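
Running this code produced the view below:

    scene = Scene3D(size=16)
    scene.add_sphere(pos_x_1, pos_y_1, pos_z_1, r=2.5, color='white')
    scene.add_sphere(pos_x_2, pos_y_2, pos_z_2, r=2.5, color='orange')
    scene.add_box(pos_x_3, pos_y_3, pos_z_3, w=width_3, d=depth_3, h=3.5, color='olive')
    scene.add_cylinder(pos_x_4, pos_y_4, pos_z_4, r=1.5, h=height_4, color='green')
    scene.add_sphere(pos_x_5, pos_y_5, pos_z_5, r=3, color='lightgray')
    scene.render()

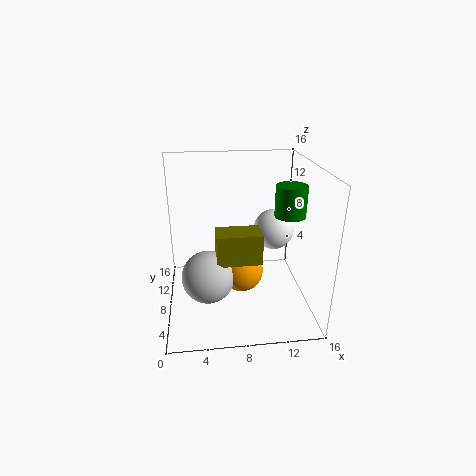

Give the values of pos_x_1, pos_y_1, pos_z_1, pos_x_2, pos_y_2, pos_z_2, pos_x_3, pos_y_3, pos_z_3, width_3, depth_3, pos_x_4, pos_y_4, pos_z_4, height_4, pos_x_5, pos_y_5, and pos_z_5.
pos_x_1 = 13, pos_y_1 = 12, pos_z_1 = 7, pos_x_2 = 8.5, pos_y_2 = 8.5, pos_z_2 = 3.5, pos_x_3 = 5.5, pos_y_3 = 6, pos_z_3 = 5.5, width_3 = 5, depth_3 = 3, pos_x_4 = 12.5, pos_y_4 = 4, pos_z_4 = 12, height_4 = 3, pos_x_5 = 4.5, pos_y_5 = 7.5, pos_z_5 = 3.5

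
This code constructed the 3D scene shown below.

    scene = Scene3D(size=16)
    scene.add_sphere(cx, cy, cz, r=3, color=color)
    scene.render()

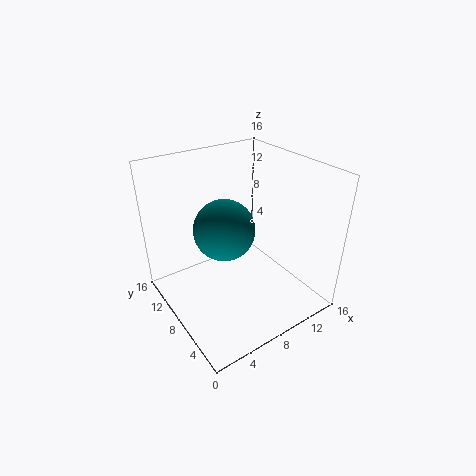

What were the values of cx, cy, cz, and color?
cx = 5, cy = 6, cz = 11, color = 'teal'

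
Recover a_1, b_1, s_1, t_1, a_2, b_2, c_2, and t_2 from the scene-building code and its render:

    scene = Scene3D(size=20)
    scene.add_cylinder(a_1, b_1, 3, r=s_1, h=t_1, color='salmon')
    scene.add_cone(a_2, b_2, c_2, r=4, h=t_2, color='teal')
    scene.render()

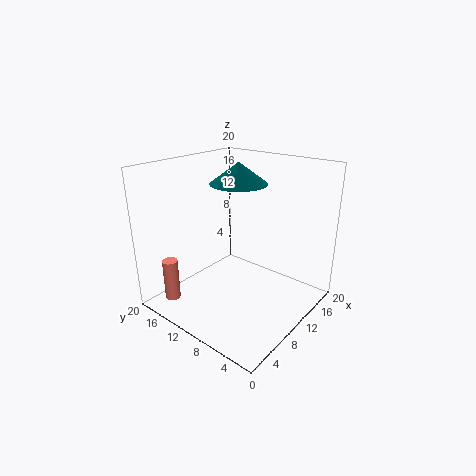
a_1 = 1.5
b_1 = 14.5
s_1 = 1
t_1 = 5.5
a_2 = 12
b_2 = 11.5
c_2 = 17
t_2 = 3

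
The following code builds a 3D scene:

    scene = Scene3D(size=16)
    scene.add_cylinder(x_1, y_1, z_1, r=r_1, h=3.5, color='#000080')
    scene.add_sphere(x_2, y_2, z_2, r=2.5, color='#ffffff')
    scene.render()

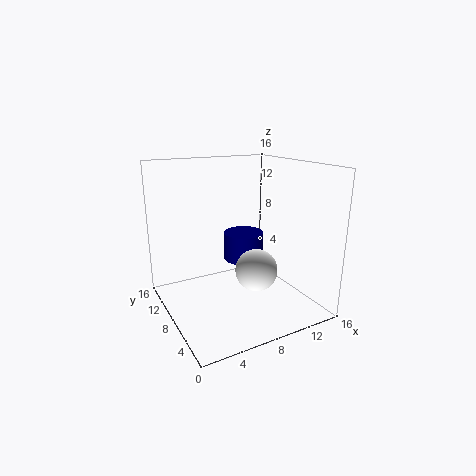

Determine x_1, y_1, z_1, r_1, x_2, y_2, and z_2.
x_1 = 11, y_1 = 12, z_1 = 3.5, r_1 = 2.5, x_2 = 10.5, y_2 = 8, z_2 = 3.5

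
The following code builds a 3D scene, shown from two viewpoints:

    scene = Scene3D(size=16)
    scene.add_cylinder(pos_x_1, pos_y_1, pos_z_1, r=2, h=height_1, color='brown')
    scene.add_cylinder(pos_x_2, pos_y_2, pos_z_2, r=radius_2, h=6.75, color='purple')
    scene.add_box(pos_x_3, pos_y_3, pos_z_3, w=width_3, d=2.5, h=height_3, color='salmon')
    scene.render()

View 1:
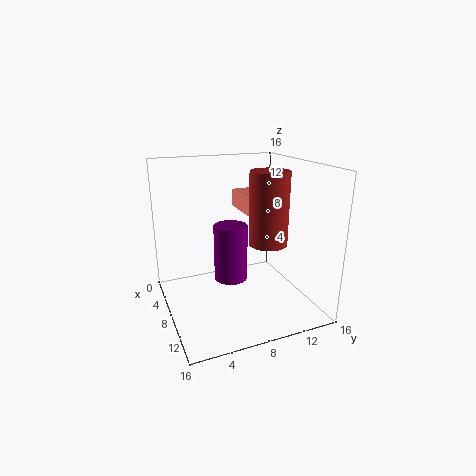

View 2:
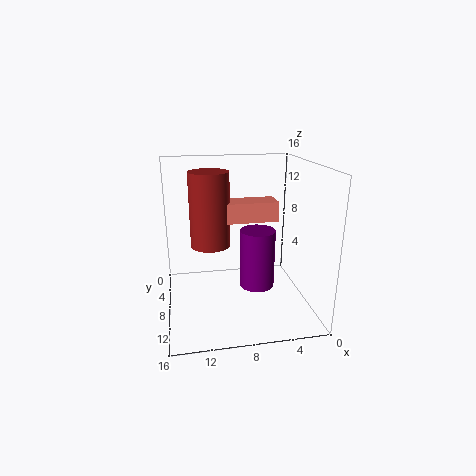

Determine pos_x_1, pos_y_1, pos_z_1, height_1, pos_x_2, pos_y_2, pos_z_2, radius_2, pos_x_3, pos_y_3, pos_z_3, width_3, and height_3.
pos_x_1 = 11.25; pos_y_1 = 10; pos_z_1 = 8.25; height_1 = 7.5; pos_x_2 = 5.75; pos_y_2 = 8; pos_z_2 = 2; radius_2 = 2; pos_x_3 = 4.5; pos_y_3 = 8.75; pos_z_3 = 10.75; width_3 = 5.5; height_3 = 2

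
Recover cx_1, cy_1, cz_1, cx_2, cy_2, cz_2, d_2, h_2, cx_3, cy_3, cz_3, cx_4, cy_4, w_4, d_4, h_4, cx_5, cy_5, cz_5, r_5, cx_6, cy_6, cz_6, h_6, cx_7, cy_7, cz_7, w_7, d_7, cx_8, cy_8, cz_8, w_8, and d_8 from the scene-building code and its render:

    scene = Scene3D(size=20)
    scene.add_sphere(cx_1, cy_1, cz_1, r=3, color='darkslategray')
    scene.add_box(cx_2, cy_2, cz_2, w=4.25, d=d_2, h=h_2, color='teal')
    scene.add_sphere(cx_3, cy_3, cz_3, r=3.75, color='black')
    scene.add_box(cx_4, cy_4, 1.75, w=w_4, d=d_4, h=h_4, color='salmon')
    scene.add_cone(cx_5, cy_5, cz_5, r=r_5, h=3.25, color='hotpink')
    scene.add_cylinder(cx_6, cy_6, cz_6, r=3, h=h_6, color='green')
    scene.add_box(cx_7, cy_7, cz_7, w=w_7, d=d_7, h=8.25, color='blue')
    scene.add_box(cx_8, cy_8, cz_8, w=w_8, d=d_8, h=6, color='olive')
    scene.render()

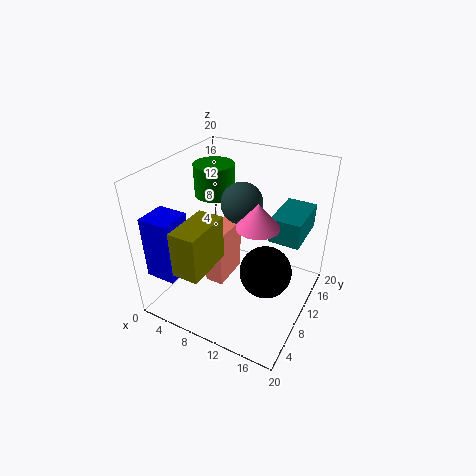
cx_1 = 9; cy_1 = 13; cz_1 = 13.75; cx_2 = 14; cy_2 = 11.25; cz_2 = 10; d_2 = 7; h_2 = 3.5; cx_3 = 14; cy_3 = 11; cz_3 = 4.75; cx_4 = 5.25; cy_4 = 8.5; w_4 = 2.75; d_4 = 6; h_4 = 8.25; cx_5 = 13.75; cy_5 = 8.25; cz_5 = 13.75; r_5 = 2.75; cx_6 = 3.75; cy_6 = 14.25; cz_6 = 13.5; h_6 = 4.75; cx_7 = 1.75; cy_7 = 0.5; cz_7 = 7.25; w_7 = 4; d_7 = 4; cx_8 = 6; cy_8 = 0.5; cz_8 = 8.75; w_8 = 3.5; d_8 = 6.5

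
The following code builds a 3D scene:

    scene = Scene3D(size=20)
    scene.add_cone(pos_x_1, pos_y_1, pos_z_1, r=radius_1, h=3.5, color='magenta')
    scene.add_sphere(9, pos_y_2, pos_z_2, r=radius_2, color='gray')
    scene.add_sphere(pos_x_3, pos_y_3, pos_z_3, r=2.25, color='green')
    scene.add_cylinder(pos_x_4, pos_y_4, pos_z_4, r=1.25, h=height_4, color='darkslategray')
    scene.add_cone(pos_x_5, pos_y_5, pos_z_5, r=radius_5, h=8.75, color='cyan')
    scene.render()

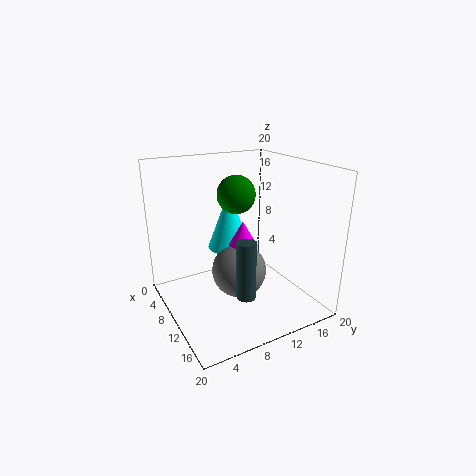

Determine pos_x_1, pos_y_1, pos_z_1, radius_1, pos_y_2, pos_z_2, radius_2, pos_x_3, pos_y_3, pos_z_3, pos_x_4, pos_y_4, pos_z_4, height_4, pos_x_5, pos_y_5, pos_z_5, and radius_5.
pos_x_1 = 8.75, pos_y_1 = 11.5, pos_z_1 = 8.25, radius_1 = 2, pos_y_2 = 10.75, pos_z_2 = 4.25, radius_2 = 4, pos_x_3 = 14, pos_y_3 = 7.5, pos_z_3 = 17.5, pos_x_4 = 15.25, pos_y_4 = 8.25, pos_z_4 = 4, height_4 = 7.75, pos_x_5 = 5.5, pos_y_5 = 11, pos_z_5 = 6.75, radius_5 = 3.25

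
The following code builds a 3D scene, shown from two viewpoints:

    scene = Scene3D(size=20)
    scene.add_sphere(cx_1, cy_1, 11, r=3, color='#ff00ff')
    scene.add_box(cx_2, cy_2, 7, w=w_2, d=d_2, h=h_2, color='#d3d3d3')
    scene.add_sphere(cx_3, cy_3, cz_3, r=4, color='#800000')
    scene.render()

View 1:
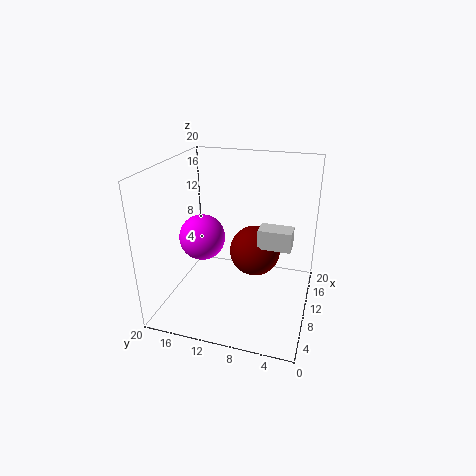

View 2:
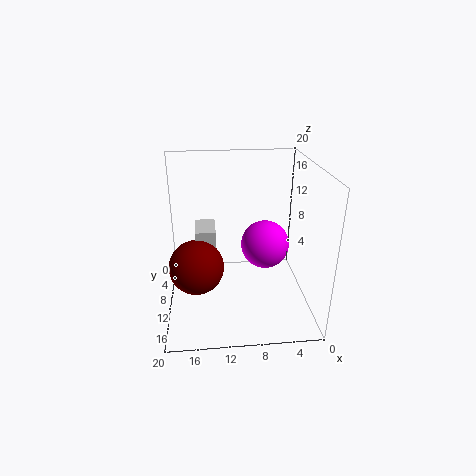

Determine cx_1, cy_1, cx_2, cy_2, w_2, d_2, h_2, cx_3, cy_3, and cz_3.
cx_1 = 7; cy_1 = 14; cx_2 = 13; cy_2 = 3; w_2 = 3; d_2 = 5; h_2 = 3; cx_3 = 16; cy_3 = 9; cz_3 = 5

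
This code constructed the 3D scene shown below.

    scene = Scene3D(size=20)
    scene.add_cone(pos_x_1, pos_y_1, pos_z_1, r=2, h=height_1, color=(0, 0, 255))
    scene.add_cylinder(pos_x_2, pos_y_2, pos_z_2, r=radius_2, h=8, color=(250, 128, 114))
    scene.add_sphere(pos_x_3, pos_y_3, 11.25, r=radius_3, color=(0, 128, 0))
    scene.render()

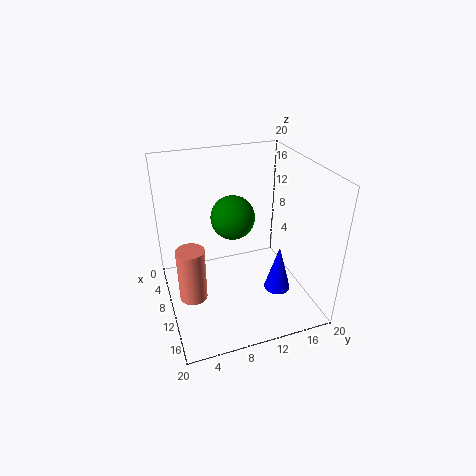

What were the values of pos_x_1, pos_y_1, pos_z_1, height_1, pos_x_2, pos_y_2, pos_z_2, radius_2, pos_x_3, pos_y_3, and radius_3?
pos_x_1 = 10.75; pos_y_1 = 16.25; pos_z_1 = 0.25; height_1 = 7.25; pos_x_2 = 9.5; pos_y_2 = 3.25; pos_z_2 = 1; radius_2 = 2; pos_x_3 = 6.25; pos_y_3 = 10.5; radius_3 = 3.25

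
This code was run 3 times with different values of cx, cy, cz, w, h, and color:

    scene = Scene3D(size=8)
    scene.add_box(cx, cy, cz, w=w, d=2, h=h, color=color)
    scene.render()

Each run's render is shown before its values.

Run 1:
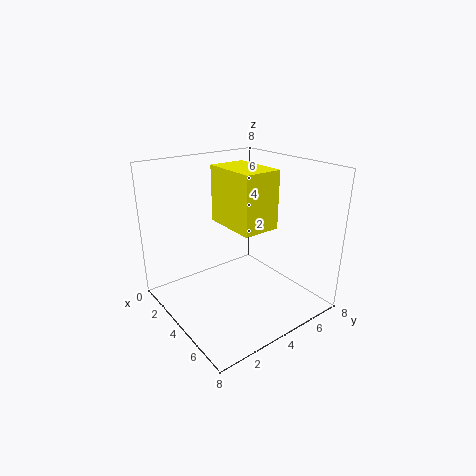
cx = 3, cy = 3, cz = 5, w = 3, h = 3, color = 'yellow'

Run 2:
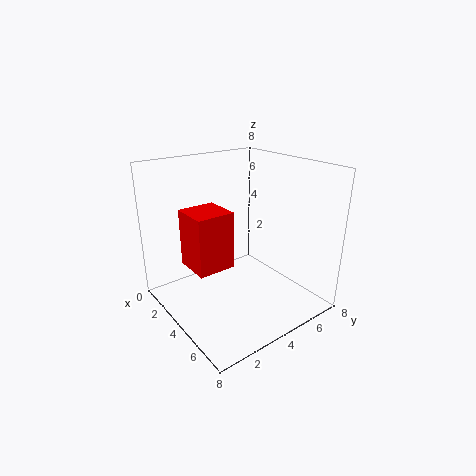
cx = 3, cy = 1, cz = 3, w = 2, h = 3, color = 'red'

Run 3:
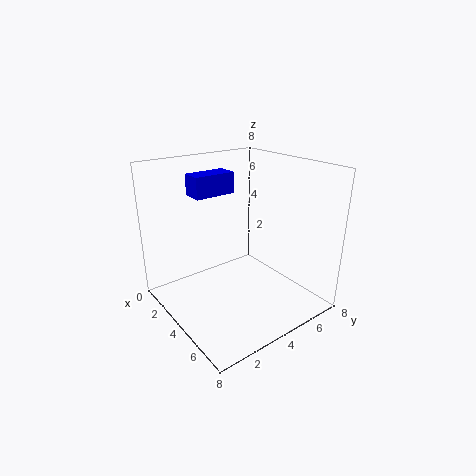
cx = 4, cy = 1, cz = 7, w = 1, h = 1, color = 'blue'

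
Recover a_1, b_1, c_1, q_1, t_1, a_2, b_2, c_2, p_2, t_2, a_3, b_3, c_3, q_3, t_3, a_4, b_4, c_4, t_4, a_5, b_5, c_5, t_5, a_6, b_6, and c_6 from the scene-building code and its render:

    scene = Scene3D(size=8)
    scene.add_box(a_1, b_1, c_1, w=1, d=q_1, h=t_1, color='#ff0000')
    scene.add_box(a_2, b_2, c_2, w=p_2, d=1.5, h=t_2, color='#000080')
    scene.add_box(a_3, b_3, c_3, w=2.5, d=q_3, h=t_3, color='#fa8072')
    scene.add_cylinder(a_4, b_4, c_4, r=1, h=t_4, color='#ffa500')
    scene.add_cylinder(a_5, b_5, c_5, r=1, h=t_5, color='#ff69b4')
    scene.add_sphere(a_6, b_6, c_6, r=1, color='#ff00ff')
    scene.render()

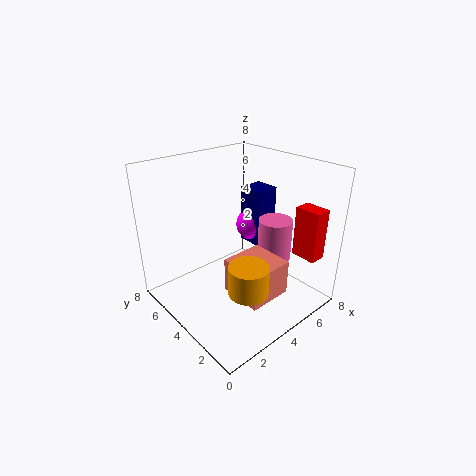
a_1 = 7; b_1 = 1; c_1 = 2.5; q_1 = 1.5; t_1 = 3; a_2 = 6; b_2 = 4.5; c_2 = 2.5; p_2 = 1.5; t_2 = 3.5; a_3 = 3; b_3 = 1.5; c_3 = 1; q_3 = 2.5; t_3 = 2; a_4 = 2.5; b_4 = 1.5; c_4 = 2.5; t_4 = 1.5; a_5 = 6.5; b_5 = 3.5; c_5 = 2; t_5 = 2.5; a_6 = 6.5; b_6 = 5.5; c_6 = 3.5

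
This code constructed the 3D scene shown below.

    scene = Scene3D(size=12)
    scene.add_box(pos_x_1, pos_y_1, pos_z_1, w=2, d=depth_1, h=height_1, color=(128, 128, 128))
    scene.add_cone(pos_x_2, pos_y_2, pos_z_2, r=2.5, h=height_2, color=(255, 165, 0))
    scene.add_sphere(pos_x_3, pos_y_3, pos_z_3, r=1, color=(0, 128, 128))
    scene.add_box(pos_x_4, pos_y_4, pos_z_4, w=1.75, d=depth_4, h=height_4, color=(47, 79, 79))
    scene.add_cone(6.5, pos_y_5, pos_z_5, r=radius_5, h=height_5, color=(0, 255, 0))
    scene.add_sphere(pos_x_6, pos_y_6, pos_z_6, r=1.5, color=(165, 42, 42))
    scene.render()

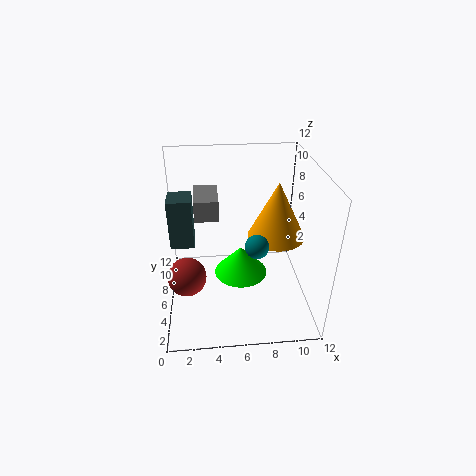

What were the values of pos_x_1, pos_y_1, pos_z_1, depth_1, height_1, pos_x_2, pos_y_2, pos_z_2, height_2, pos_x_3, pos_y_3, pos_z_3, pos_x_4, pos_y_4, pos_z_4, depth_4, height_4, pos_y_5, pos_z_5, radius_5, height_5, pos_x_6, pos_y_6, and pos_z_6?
pos_x_1 = 2.5, pos_y_1 = 6.25, pos_z_1 = 7.5, depth_1 = 3.5, height_1 = 1.75, pos_x_2 = 9.5, pos_y_2 = 7.25, pos_z_2 = 5.25, height_2 = 5, pos_x_3 = 7.5, pos_y_3 = 5.25, pos_z_3 = 5.5, pos_x_4 = 0.75, pos_y_4 = 3.75, pos_z_4 = 6.75, depth_4 = 2, height_4 = 3.75, pos_y_5 = 8.25, pos_z_5 = 0.75, radius_5 = 2.5, height_5 = 2.75, pos_x_6 = 1.75, pos_y_6 = 3.5, pos_z_6 = 4.25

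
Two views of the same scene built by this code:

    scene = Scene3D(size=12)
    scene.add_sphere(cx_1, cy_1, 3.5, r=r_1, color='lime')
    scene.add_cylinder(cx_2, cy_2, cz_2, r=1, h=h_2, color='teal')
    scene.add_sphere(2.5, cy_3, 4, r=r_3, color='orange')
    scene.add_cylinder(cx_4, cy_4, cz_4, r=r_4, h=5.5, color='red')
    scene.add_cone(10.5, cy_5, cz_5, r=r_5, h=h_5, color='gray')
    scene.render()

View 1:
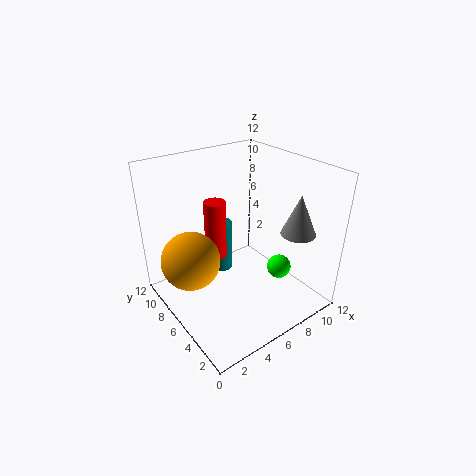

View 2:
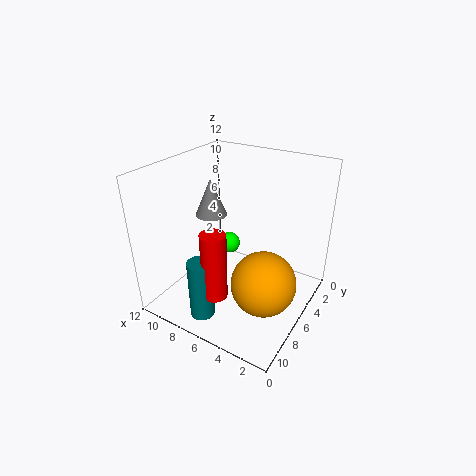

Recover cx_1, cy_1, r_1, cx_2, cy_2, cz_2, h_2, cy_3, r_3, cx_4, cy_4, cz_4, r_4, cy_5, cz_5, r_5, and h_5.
cx_1 = 8.5, cy_1 = 3.5, r_1 = 1, cx_2 = 7, cy_2 = 10, cz_2 = 0.5, h_2 = 5, cy_3 = 8, r_3 = 2.5, cx_4 = 6, cy_4 = 9.5, cz_4 = 2.5, r_4 = 1, cy_5 = 3.5, cz_5 = 6, r_5 = 1.5, h_5 = 3.5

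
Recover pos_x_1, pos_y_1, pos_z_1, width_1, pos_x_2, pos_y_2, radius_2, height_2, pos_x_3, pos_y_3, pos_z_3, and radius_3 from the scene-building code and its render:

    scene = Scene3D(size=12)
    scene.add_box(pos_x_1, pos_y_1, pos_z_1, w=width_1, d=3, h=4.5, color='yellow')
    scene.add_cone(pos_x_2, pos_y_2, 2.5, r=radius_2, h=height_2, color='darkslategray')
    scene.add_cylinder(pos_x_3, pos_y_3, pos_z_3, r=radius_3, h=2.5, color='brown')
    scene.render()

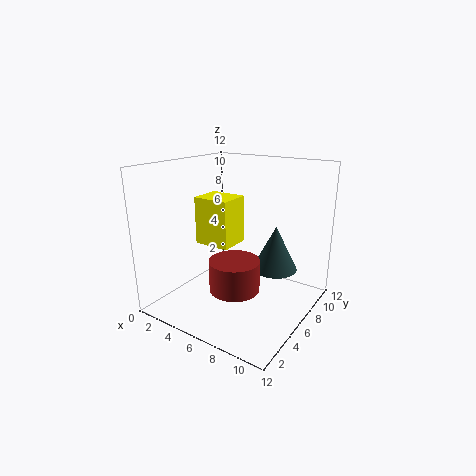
pos_x_1 = 0.5; pos_y_1 = 7; pos_z_1 = 4; width_1 = 3.5; pos_x_2 = 8; pos_y_2 = 9; radius_2 = 2; height_2 = 4; pos_x_3 = 7; pos_y_3 = 4; pos_z_3 = 2.5; radius_3 = 2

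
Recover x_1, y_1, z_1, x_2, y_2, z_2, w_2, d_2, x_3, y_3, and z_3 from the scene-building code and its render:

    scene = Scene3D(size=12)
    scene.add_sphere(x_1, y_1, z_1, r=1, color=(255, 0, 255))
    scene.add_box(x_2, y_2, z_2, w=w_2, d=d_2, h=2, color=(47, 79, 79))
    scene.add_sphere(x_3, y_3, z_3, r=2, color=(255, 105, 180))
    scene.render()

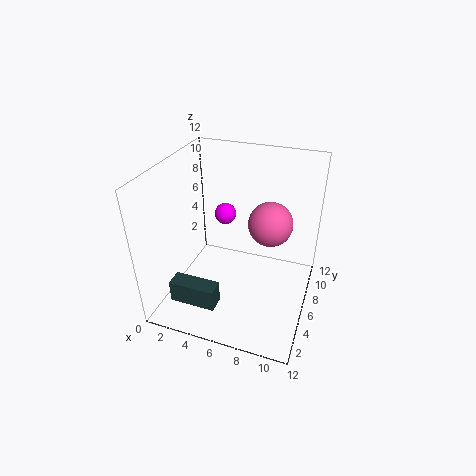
x_1 = 3.5
y_1 = 9.5
z_1 = 6
x_2 = 1
y_2 = 2.5
z_2 = 0.5
w_2 = 4
d_2 = 1.5
x_3 = 8
y_3 = 9
z_3 = 6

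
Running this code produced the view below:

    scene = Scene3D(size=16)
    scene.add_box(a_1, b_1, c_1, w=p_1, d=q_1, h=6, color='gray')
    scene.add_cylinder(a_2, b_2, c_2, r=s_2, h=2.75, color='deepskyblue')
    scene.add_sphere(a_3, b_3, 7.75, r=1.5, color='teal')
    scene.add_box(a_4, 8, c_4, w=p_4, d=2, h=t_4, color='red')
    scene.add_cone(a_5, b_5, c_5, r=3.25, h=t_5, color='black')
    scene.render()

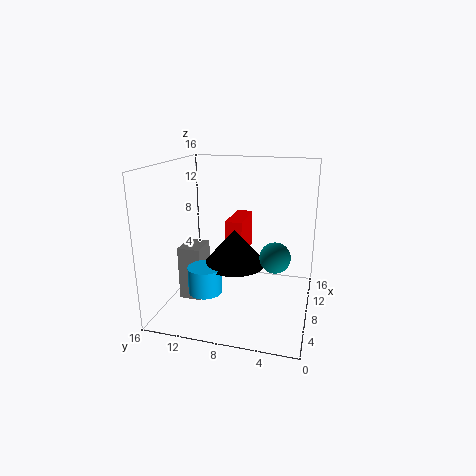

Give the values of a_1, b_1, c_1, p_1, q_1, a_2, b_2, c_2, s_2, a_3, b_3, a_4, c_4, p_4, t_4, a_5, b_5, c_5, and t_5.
a_1 = 5, b_1 = 11.5, c_1 = 1.25, p_1 = 3.25, q_1 = 2.5, a_2 = 3.5, b_2 = 10.25, c_2 = 3.5, s_2 = 1.75, a_3 = 4.25, b_3 = 3.25, a_4 = 9.5, c_4 = 4.75, p_4 = 5.5, t_4 = 4.5, a_5 = 5.75, b_5 = 7.75, c_5 = 6, t_5 = 3.75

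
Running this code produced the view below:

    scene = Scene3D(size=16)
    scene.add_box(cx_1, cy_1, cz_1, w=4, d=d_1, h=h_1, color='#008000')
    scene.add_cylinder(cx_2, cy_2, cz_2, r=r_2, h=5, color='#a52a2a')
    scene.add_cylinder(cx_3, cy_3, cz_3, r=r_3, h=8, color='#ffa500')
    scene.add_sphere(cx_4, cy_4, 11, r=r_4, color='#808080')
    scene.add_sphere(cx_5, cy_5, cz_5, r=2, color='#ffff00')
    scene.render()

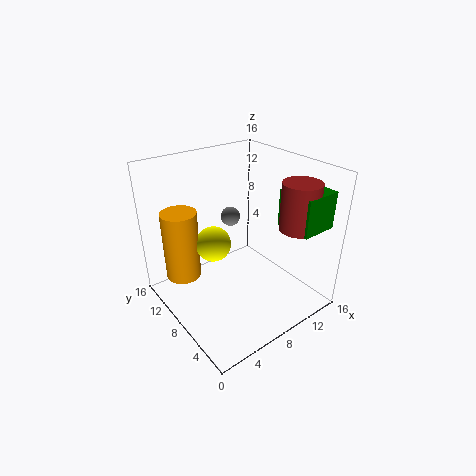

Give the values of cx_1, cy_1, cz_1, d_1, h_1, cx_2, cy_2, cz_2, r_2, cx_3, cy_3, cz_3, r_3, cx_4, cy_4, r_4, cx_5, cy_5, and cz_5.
cx_1 = 11, cy_1 = 1, cz_1 = 10, d_1 = 4, h_1 = 4, cx_2 = 12, cy_2 = 3, cz_2 = 10, r_2 = 2, cx_3 = 3, cy_3 = 12, cz_3 = 3, r_3 = 2, cx_4 = 7, cy_4 = 8, r_4 = 1, cx_5 = 6, cy_5 = 10, cz_5 = 7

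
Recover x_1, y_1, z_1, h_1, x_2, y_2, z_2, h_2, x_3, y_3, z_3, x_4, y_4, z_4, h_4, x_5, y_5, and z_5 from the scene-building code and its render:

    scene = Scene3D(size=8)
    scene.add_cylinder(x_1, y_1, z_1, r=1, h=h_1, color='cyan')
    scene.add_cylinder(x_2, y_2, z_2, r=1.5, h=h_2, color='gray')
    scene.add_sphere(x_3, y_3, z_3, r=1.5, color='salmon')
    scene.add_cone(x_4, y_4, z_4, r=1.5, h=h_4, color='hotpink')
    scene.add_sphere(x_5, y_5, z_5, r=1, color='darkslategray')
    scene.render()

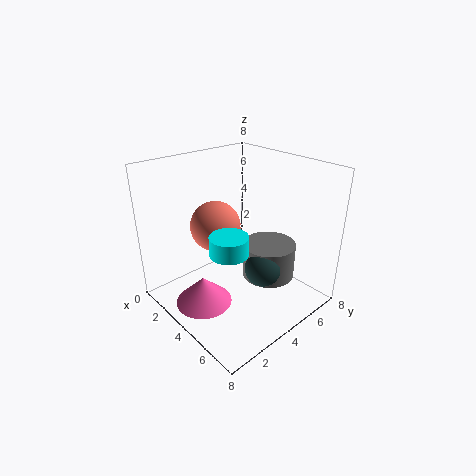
x_1 = 5; y_1 = 2.5; z_1 = 4; h_1 = 1; x_2 = 5; y_2 = 5.5; z_2 = 1.5; h_2 = 2; x_3 = 2; y_3 = 4; z_3 = 4; x_4 = 4; y_4 = 1.5; z_4 = 1; h_4 = 1.5; x_5 = 5.5; y_5 = 4.5; z_5 = 2.5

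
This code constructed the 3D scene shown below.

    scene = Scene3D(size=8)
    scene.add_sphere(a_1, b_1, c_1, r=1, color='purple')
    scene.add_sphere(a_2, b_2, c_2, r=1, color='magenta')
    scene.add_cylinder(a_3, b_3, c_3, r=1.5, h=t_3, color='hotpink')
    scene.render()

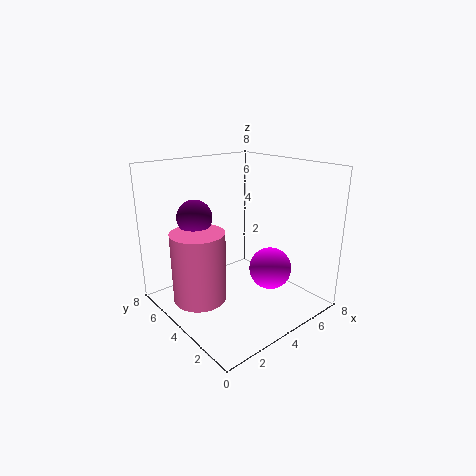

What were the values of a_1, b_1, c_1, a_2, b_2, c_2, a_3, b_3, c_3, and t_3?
a_1 = 2.5; b_1 = 6; c_1 = 5; a_2 = 3.5; b_2 = 1; c_2 = 3.5; a_3 = 2; b_3 = 5; c_3 = 0.5; t_3 = 4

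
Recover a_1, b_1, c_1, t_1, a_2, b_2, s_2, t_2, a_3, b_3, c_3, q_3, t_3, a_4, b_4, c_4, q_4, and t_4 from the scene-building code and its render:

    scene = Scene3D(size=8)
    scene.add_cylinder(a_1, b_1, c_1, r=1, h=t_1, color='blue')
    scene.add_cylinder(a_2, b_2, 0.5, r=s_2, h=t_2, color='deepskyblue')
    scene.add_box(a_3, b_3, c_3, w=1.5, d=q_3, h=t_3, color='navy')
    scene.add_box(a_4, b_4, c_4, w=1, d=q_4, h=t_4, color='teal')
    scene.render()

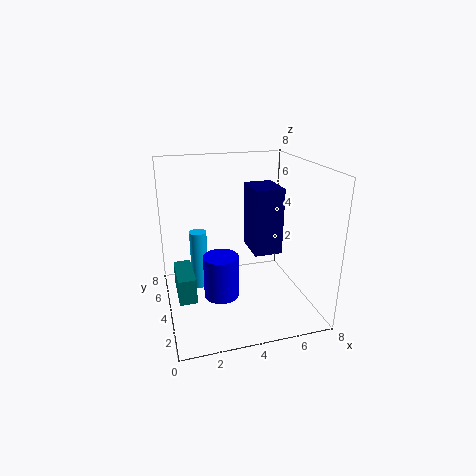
a_1 = 3; b_1 = 4; c_1 = 0.5; t_1 = 2.5; a_2 = 2; b_2 = 5.5; s_2 = 0.5; t_2 = 3.5; a_3 = 4.5; b_3 = 2.5; c_3 = 3.5; q_3 = 2; t_3 = 3.5; a_4 = 0.5; b_4 = 3.5; c_4 = 0.5; q_4 = 2.5; t_4 = 1.5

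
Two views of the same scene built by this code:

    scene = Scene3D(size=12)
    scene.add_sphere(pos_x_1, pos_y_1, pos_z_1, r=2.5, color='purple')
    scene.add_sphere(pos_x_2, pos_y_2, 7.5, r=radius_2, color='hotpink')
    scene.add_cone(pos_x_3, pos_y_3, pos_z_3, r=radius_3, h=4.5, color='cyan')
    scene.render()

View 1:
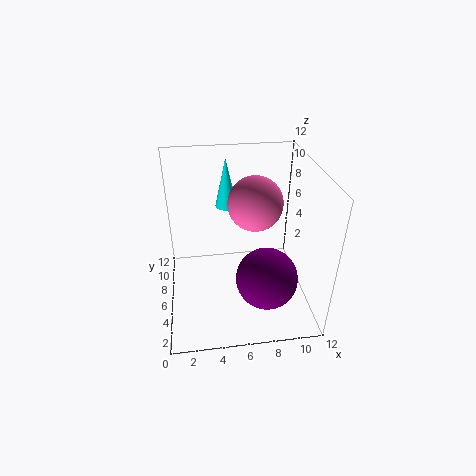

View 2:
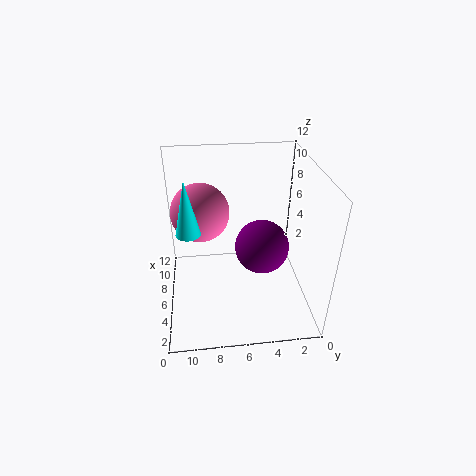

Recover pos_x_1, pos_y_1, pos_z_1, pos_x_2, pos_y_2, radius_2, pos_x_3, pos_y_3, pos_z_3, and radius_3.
pos_x_1 = 8; pos_y_1 = 3.5; pos_z_1 = 3.5; pos_x_2 = 8; pos_y_2 = 9; radius_2 = 2.5; pos_x_3 = 5.5; pos_y_3 = 10; pos_z_3 = 7; radius_3 = 1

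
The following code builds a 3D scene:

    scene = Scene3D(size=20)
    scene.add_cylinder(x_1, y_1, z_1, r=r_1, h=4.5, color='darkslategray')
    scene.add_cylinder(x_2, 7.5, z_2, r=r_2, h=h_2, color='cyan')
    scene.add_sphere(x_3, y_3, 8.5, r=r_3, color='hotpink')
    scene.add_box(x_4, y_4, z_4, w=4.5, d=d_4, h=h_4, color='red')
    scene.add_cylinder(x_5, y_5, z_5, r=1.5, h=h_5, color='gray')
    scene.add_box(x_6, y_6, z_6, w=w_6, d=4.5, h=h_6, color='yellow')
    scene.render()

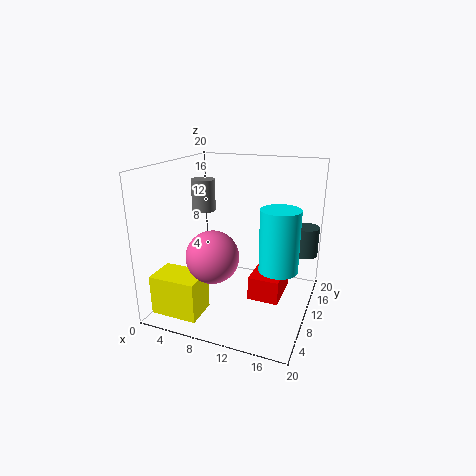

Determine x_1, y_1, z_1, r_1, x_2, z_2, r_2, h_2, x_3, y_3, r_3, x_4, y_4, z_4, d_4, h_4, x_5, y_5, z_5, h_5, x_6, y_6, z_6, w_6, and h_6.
x_1 = 18
y_1 = 18
z_1 = 5.5
r_1 = 2
x_2 = 16.5
z_2 = 7.5
r_2 = 2.5
h_2 = 8
x_3 = 8
y_3 = 6
r_3 = 3.5
x_4 = 11.5
y_4 = 10
z_4 = 0.5
d_4 = 6.5
h_4 = 3.5
x_5 = 6.5
y_5 = 7
z_5 = 14.5
h_5 = 4
x_6 = 0.5
y_6 = 2
z_6 = 0.5
w_6 = 6.5
h_6 = 5.5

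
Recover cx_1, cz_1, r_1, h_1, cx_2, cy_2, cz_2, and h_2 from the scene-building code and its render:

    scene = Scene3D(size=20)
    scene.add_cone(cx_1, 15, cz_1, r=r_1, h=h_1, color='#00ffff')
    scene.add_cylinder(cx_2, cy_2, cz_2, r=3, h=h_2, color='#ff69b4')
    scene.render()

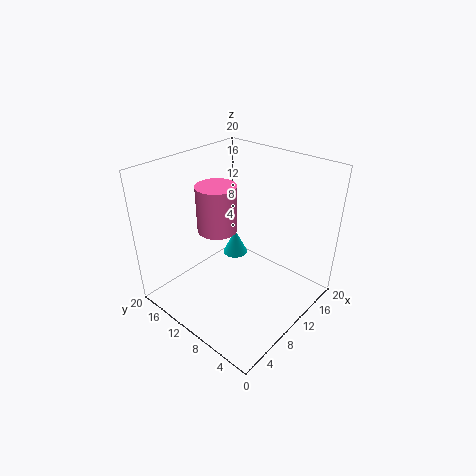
cx_1 = 15
cz_1 = 3
r_1 = 2
h_1 = 4
cx_2 = 11
cy_2 = 15
cz_2 = 9
h_2 = 7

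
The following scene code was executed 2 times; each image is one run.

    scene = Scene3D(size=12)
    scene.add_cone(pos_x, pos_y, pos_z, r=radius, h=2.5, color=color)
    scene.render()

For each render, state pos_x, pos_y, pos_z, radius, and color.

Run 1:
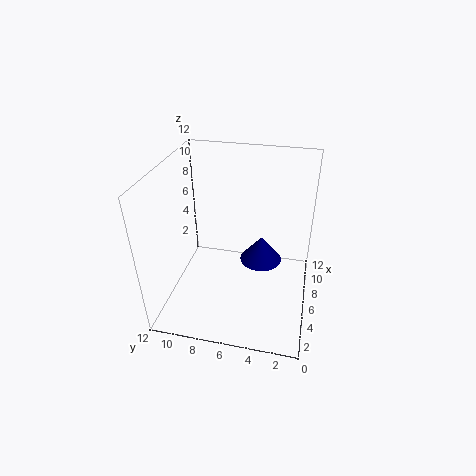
pos_x = 9.5; pos_y = 4.5; pos_z = 1.5; radius = 2; color = 'navy'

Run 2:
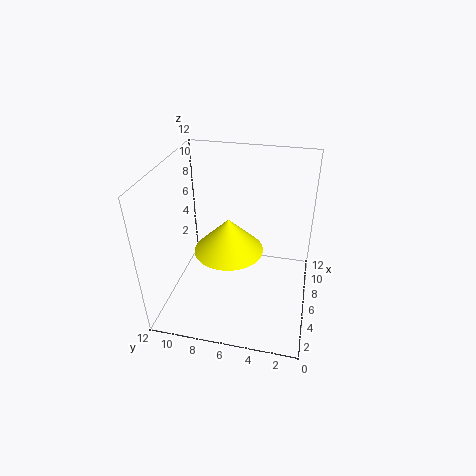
pos_x = 3; pos_y = 6; pos_z = 7; radius = 2.5; color = 'yellow'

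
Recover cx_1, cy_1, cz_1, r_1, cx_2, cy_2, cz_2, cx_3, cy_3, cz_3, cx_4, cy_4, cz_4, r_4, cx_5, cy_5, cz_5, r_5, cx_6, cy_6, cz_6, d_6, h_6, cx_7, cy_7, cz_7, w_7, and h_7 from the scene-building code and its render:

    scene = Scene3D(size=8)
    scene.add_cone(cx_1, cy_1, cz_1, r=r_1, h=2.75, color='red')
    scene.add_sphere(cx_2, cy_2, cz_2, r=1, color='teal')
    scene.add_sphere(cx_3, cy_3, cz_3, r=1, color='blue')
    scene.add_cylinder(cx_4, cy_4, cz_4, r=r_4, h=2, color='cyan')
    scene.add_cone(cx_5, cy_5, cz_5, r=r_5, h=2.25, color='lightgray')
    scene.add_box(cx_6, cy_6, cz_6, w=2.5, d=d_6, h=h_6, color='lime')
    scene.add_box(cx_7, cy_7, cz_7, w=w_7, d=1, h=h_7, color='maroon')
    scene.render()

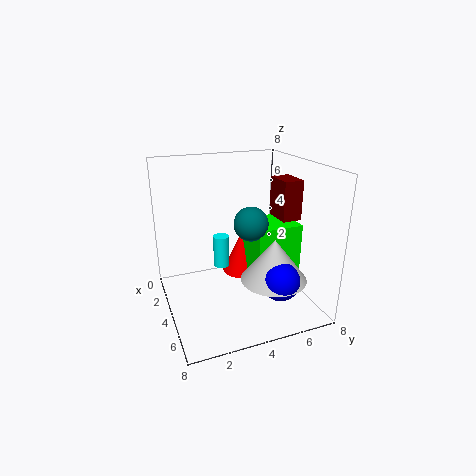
cx_1 = 1.5
cy_1 = 5.25
cz_1 = 0.5
r_1 = 1.25
cx_2 = 3.5
cy_2 = 5
cz_2 = 4.5
cx_3 = 6.75
cy_3 = 5.25
cz_3 = 2.5
cx_4 = 1.75
cy_4 = 3.75
cz_4 = 1.25
r_4 = 0.5
cx_5 = 6
cy_5 = 5.25
cz_5 = 2.25
r_5 = 1.75
cx_6 = 1.75
cy_6 = 5.25
cz_6 = 0.75
d_6 = 2.75
h_6 = 3.5
cx_7 = 4.75
cy_7 = 5.5
cz_7 = 5.5
w_7 = 1.5
h_7 = 2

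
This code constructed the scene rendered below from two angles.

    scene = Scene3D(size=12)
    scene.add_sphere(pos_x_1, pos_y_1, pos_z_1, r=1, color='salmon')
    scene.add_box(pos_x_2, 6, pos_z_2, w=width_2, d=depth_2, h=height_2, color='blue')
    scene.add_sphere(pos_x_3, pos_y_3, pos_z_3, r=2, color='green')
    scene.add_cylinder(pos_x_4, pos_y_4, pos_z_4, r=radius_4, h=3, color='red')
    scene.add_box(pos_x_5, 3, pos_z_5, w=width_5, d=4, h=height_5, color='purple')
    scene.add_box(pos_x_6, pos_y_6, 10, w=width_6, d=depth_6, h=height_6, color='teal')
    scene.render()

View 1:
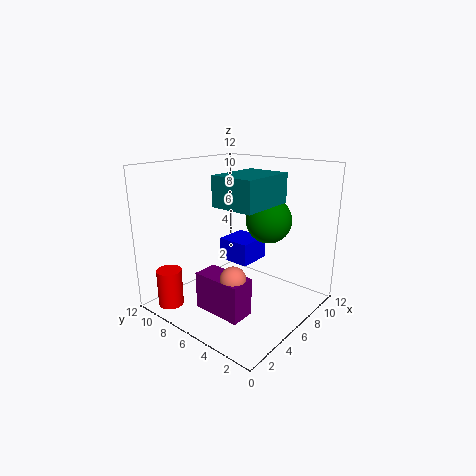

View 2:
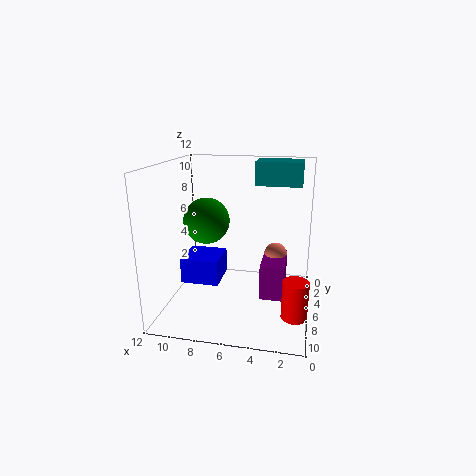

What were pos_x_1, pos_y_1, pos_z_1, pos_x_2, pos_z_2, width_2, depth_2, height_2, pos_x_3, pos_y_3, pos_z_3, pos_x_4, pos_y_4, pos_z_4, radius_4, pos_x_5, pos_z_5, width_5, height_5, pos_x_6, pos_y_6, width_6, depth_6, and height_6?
pos_x_1 = 3
pos_y_1 = 4
pos_z_1 = 4
pos_x_2 = 7
pos_z_2 = 3
width_2 = 3
depth_2 = 3
height_2 = 2
pos_x_3 = 9
pos_y_3 = 5
pos_z_3 = 7
pos_x_4 = 1
pos_y_4 = 9
pos_z_4 = 1
radius_4 = 1
pos_x_5 = 2
pos_z_5 = 1
width_5 = 2
height_5 = 3
pos_x_6 = 1
pos_y_6 = 1
width_6 = 4
depth_6 = 3
height_6 = 2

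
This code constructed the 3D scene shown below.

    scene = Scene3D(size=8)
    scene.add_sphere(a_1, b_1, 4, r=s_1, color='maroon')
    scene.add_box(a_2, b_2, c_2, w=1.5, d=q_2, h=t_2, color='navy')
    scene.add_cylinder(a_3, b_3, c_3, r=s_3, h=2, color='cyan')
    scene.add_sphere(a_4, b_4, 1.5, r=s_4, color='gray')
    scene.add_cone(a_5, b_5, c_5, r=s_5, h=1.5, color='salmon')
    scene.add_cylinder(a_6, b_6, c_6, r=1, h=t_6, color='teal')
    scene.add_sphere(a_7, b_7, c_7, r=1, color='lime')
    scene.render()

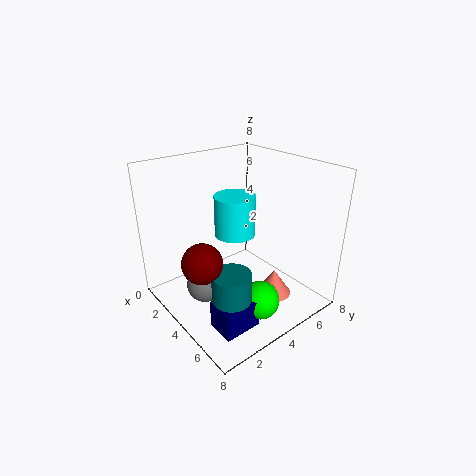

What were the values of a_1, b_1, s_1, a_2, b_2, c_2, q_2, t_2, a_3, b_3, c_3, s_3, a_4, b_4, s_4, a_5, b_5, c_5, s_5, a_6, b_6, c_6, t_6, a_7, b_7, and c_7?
a_1 = 5
b_1 = 1
s_1 = 1
a_2 = 5.5
b_2 = 1
c_2 = 0.5
q_2 = 2
t_2 = 1.5
a_3 = 5
b_3 = 3
c_3 = 5
s_3 = 1
a_4 = 3.5
b_4 = 2
s_4 = 1
a_5 = 5.5
b_5 = 5.5
c_5 = 0.5
s_5 = 1
a_6 = 6
b_6 = 2
c_6 = 1.5
t_6 = 2
a_7 = 6.5
b_7 = 3.5
c_7 = 1.5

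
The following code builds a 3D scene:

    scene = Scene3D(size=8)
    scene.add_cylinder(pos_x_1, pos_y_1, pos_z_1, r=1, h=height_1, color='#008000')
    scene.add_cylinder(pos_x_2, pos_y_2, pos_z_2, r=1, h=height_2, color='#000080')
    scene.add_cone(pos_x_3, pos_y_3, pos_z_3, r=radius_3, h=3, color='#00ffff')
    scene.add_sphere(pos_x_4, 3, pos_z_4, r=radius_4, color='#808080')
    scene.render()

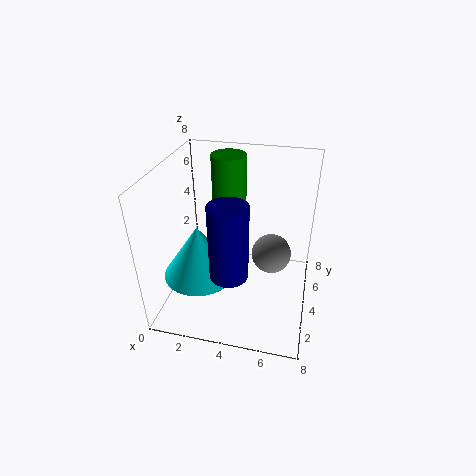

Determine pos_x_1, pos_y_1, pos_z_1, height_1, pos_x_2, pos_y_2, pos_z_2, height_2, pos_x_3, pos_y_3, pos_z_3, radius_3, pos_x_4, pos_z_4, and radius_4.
pos_x_1 = 3, pos_y_1 = 6, pos_z_1 = 5, height_1 = 3, pos_x_2 = 4, pos_y_2 = 2, pos_z_2 = 3, height_2 = 4, pos_x_3 = 2, pos_y_3 = 3, pos_z_3 = 2, radius_3 = 2, pos_x_4 = 6, pos_z_4 = 4, radius_4 = 1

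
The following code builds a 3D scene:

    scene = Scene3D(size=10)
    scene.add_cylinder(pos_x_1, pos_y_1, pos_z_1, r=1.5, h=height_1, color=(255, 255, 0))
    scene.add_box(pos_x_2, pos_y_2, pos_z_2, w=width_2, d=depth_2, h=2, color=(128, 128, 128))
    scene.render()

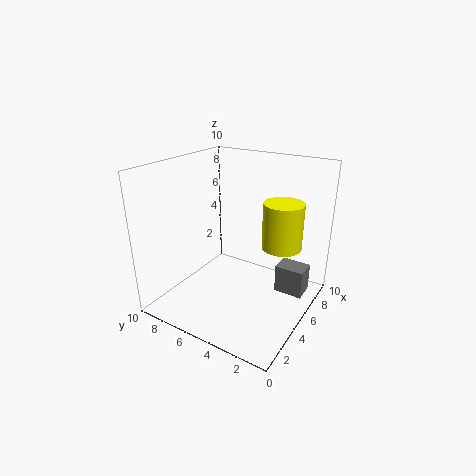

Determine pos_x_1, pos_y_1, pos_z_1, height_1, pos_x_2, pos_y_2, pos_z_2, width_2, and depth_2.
pos_x_1 = 8; pos_y_1 = 3; pos_z_1 = 3.5; height_1 = 3.5; pos_x_2 = 6; pos_y_2 = 0.5; pos_z_2 = 1; width_2 = 1.5; depth_2 = 2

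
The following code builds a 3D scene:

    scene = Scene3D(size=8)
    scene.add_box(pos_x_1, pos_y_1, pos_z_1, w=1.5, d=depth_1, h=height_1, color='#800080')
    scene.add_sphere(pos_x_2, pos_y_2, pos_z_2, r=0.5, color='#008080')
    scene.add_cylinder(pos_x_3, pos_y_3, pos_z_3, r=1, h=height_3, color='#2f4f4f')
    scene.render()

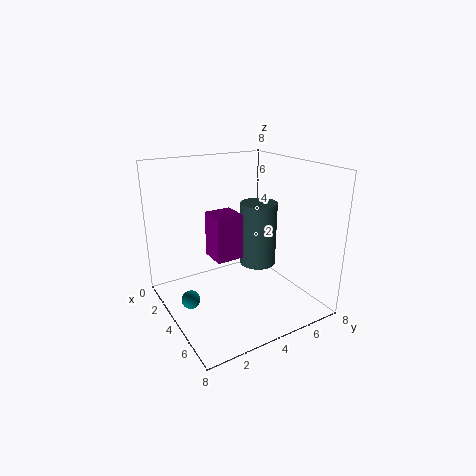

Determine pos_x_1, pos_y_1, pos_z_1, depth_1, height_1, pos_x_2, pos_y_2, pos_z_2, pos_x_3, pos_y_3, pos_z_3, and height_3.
pos_x_1 = 3, pos_y_1 = 2.5, pos_z_1 = 3, depth_1 = 1.5, height_1 = 2.5, pos_x_2 = 4, pos_y_2 = 1, pos_z_2 = 1, pos_x_3 = 4.5, pos_y_3 = 5, pos_z_3 = 2.5, height_3 = 3.5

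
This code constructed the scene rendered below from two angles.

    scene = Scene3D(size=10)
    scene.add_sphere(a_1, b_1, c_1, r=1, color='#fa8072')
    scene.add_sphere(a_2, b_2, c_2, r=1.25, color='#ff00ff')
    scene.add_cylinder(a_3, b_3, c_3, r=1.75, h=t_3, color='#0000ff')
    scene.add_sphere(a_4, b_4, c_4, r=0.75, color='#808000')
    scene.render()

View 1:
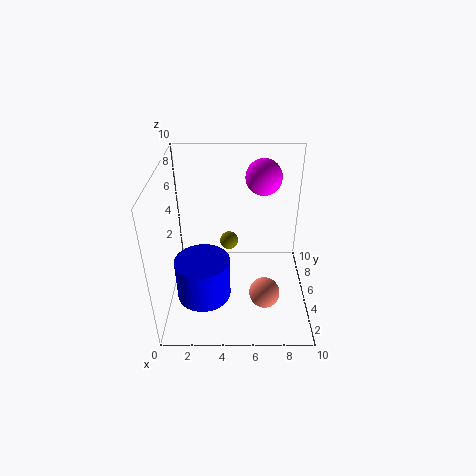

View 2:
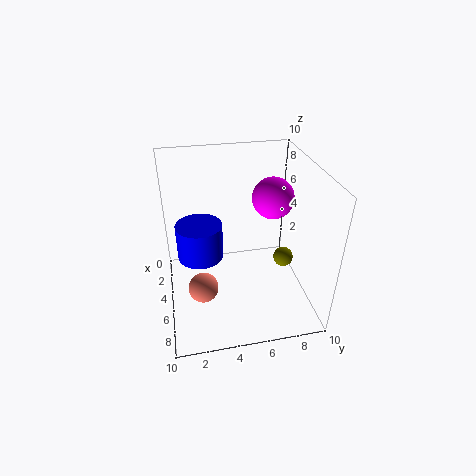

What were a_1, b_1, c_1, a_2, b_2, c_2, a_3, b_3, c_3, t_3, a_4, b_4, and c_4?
a_1 = 6.75
b_1 = 2.25
c_1 = 2.5
a_2 = 6.75
b_2 = 6.75
c_2 = 8.75
a_3 = 2.75
b_3 = 2.5
c_3 = 2.25
t_3 = 2.75
a_4 = 4.25
b_4 = 8.75
c_4 = 2.25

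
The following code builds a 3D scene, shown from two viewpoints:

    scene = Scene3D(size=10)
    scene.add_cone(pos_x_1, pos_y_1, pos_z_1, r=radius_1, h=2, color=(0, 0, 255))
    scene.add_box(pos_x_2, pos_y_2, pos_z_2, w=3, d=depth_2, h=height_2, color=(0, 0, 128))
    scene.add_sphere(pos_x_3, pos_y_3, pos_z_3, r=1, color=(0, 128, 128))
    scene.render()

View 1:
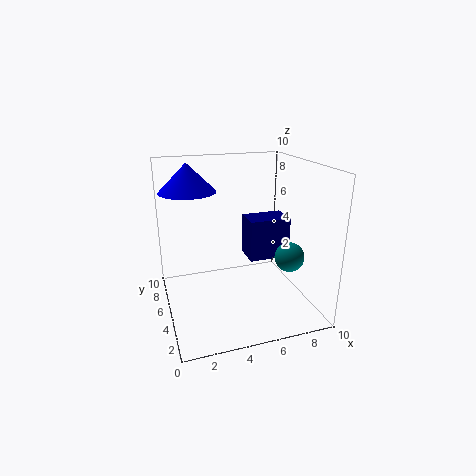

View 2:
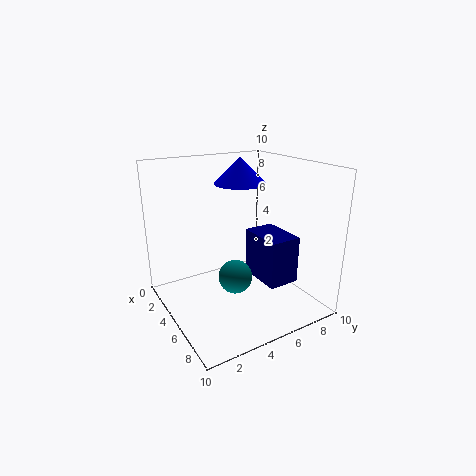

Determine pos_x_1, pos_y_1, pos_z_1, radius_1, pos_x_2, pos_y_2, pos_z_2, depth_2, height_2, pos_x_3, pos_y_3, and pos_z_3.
pos_x_1 = 2; pos_y_1 = 7; pos_z_1 = 8; radius_1 = 2; pos_x_2 = 6; pos_y_2 = 5; pos_z_2 = 3; depth_2 = 2; height_2 = 3; pos_x_3 = 8; pos_y_3 = 3; pos_z_3 = 4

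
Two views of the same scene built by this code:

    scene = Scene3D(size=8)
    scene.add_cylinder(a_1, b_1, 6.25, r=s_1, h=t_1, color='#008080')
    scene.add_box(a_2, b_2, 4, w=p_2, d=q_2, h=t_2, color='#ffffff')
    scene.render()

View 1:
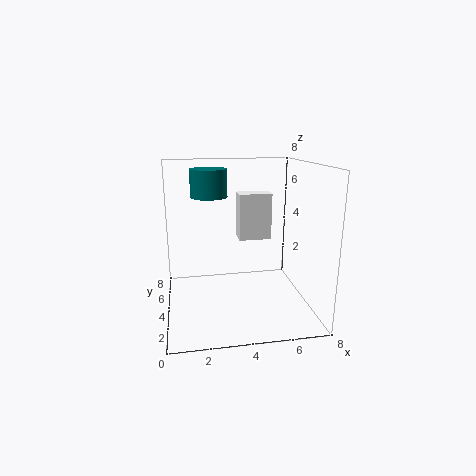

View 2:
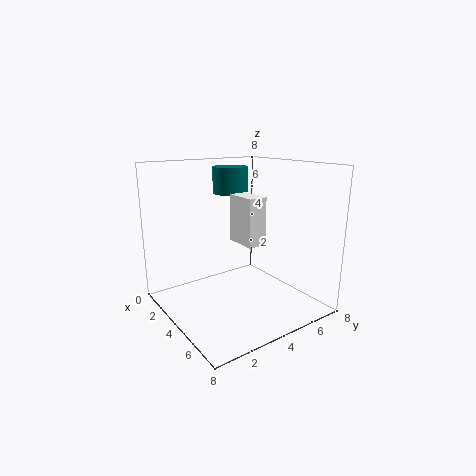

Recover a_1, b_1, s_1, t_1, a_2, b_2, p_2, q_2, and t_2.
a_1 = 2.5; b_1 = 4.5; s_1 = 1; t_1 = 1.5; a_2 = 4; b_2 = 3.5; p_2 = 1.75; q_2 = 1; t_2 = 2.5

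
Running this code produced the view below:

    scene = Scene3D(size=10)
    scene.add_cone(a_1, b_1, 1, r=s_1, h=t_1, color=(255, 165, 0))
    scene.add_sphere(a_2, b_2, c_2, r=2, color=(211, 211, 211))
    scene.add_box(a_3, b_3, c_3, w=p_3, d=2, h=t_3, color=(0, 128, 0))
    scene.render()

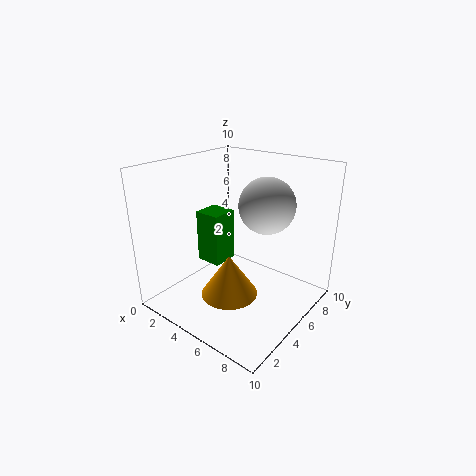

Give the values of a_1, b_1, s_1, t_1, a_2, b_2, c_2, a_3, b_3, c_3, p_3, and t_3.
a_1 = 5
b_1 = 4
s_1 = 2
t_1 = 3
a_2 = 6
b_2 = 7
c_2 = 7
a_3 = 1
b_3 = 5
c_3 = 2
p_3 = 2
t_3 = 4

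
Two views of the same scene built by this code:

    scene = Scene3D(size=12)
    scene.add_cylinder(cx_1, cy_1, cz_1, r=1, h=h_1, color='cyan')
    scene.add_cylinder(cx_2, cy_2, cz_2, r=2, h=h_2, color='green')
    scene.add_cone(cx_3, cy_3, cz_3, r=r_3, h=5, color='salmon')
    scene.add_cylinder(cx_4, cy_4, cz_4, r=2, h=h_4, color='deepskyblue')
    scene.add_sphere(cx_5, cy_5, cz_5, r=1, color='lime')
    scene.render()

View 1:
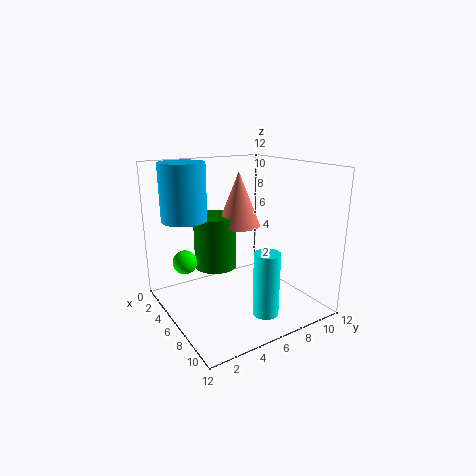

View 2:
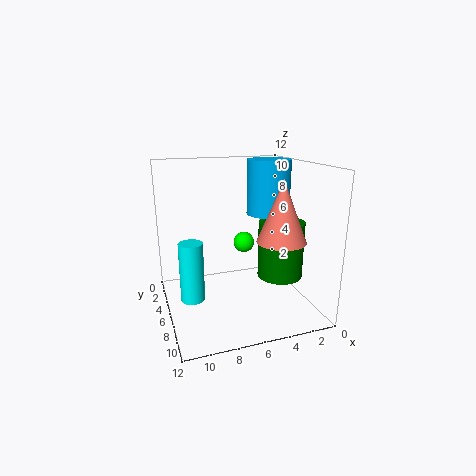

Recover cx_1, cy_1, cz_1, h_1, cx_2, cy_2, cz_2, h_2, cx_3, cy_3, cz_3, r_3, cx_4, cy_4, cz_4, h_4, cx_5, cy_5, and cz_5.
cx_1 = 10; cy_1 = 6; cz_1 = 1; h_1 = 5; cx_2 = 2; cy_2 = 6; cz_2 = 2; h_2 = 5; cx_3 = 3; cy_3 = 8; cz_3 = 6; r_3 = 2; cx_4 = 2; cy_4 = 3; cz_4 = 7; h_4 = 5; cx_5 = 4; cy_5 = 2; cz_5 = 4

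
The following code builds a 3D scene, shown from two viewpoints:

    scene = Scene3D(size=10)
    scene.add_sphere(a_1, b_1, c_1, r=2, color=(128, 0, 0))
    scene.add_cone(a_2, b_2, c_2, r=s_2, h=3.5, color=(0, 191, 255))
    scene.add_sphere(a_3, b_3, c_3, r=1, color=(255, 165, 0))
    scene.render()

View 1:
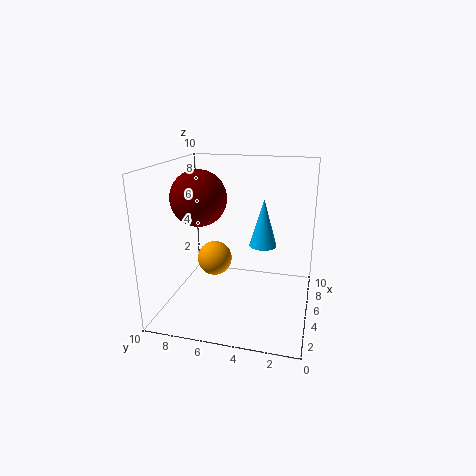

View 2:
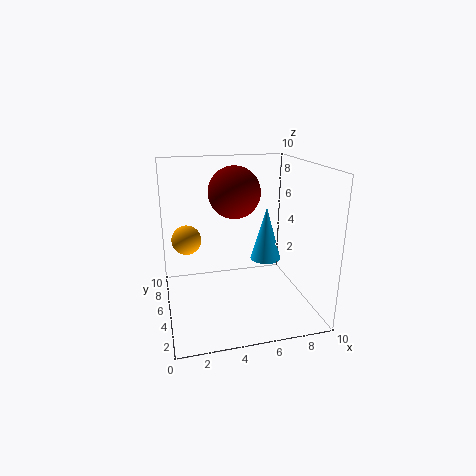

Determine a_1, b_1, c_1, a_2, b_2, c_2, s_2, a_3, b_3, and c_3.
a_1 = 5.5; b_1 = 8; c_1 = 7.5; a_2 = 6.5; b_2 = 3.5; c_2 = 4; s_2 = 1; a_3 = 1.5; b_3 = 5.5; c_3 = 5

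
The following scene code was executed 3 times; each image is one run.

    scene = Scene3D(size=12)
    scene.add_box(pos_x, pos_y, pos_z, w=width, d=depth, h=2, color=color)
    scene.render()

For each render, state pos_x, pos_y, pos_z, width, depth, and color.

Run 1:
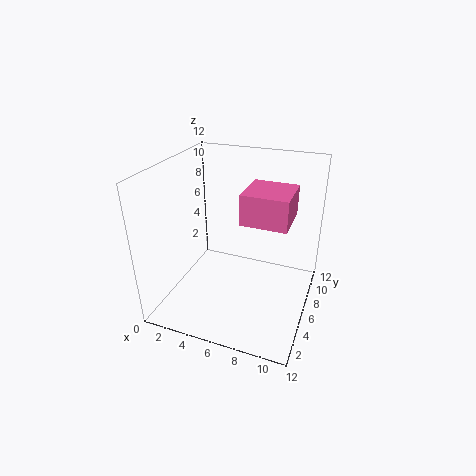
pos_x = 8; pos_y = 1; pos_z = 10; width = 3; depth = 3; color = 'hotpink'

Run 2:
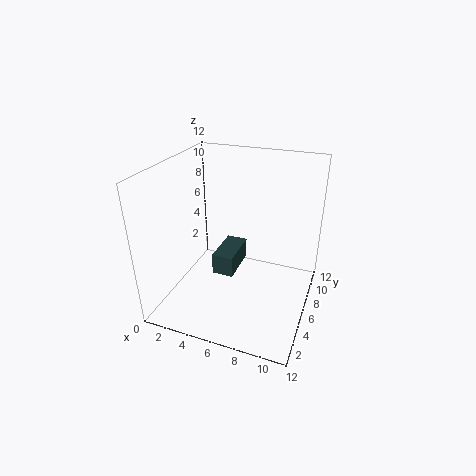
pos_x = 3; pos_y = 7; pos_z = 1; width = 2; depth = 4; color = 'darkslategray'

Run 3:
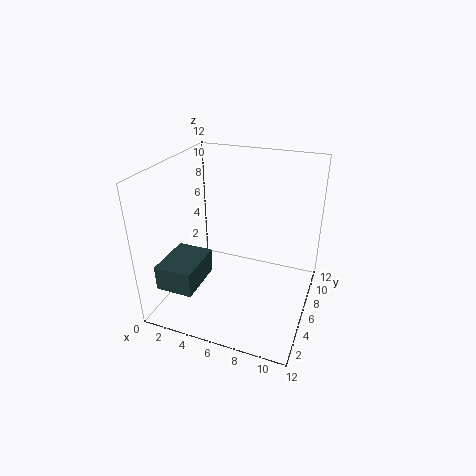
pos_x = 1; pos_y = 1; pos_z = 3; width = 3; depth = 4; color = 'darkslategray'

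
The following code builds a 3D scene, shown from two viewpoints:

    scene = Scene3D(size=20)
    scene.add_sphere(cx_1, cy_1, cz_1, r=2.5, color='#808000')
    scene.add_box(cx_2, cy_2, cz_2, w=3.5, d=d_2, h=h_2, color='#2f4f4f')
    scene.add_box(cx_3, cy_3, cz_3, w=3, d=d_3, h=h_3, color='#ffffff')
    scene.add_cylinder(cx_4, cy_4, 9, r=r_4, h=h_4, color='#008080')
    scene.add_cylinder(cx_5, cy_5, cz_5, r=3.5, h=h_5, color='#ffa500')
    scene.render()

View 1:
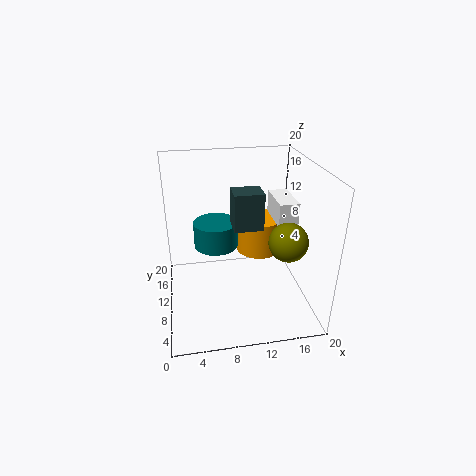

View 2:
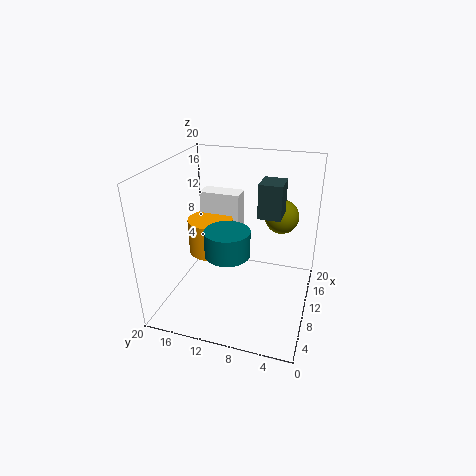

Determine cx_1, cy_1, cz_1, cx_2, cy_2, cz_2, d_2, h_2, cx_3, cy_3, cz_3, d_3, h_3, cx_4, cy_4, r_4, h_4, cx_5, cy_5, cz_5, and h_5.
cx_1 = 15.5
cy_1 = 5
cz_1 = 11.5
cx_2 = 8.5
cy_2 = 4
cz_2 = 14
d_2 = 3
h_2 = 4.5
cx_3 = 16.5
cy_3 = 12
cz_3 = 5.5
d_3 = 6.5
h_3 = 8
cx_4 = 7
cy_4 = 10.5
r_4 = 3
h_4 = 3.5
cx_5 = 14.5
cy_5 = 16
cz_5 = 4.5
h_5 = 5.5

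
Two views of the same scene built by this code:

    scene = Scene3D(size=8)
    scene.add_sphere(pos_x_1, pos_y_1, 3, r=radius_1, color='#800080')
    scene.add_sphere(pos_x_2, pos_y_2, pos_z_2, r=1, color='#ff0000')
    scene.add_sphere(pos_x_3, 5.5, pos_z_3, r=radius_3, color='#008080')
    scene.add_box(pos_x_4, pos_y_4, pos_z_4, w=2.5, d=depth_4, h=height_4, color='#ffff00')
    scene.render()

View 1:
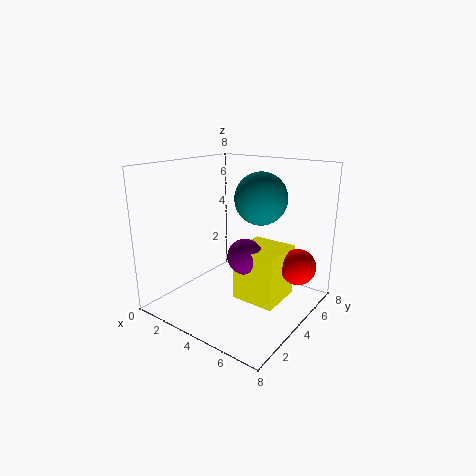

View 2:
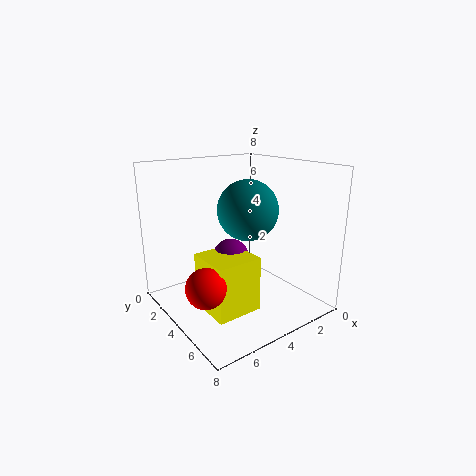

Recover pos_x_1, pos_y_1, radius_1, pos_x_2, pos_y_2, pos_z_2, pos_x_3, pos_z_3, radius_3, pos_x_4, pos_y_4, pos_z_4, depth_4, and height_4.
pos_x_1 = 4.5
pos_y_1 = 4
radius_1 = 1
pos_x_2 = 7
pos_y_2 = 5.5
pos_z_2 = 2.5
pos_x_3 = 4.5
pos_z_3 = 6
radius_3 = 1.5
pos_x_4 = 4
pos_y_4 = 3.5
pos_z_4 = 0.5
depth_4 = 2.5
height_4 = 3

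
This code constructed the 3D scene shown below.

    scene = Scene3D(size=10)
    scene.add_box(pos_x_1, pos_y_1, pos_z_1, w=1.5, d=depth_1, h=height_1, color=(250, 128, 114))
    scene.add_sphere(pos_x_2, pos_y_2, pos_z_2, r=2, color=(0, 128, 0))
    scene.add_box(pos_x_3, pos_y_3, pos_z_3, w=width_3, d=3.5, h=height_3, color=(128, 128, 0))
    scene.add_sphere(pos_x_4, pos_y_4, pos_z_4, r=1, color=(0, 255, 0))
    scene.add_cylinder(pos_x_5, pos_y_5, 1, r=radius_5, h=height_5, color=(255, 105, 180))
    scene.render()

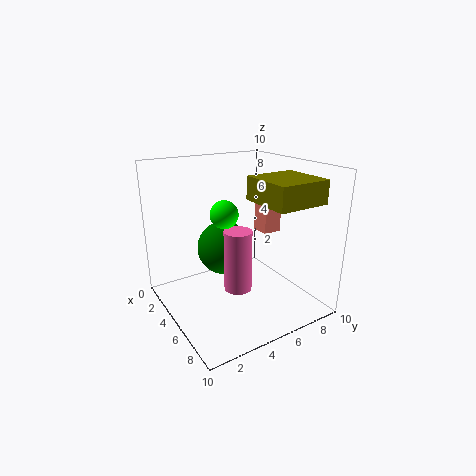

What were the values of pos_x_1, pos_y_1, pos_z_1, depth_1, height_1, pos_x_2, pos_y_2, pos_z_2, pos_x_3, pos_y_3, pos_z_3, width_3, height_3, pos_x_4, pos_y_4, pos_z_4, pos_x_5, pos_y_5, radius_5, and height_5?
pos_x_1 = 2
pos_y_1 = 8.5
pos_z_1 = 4
depth_1 = 1.5
height_1 = 3
pos_x_2 = 3
pos_y_2 = 5
pos_z_2 = 3.5
pos_x_3 = 6
pos_y_3 = 5
pos_z_3 = 8
width_3 = 3.5
height_3 = 1.5
pos_x_4 = 4
pos_y_4 = 4.5
pos_z_4 = 6.5
pos_x_5 = 5
pos_y_5 = 5
radius_5 = 1
height_5 = 4.5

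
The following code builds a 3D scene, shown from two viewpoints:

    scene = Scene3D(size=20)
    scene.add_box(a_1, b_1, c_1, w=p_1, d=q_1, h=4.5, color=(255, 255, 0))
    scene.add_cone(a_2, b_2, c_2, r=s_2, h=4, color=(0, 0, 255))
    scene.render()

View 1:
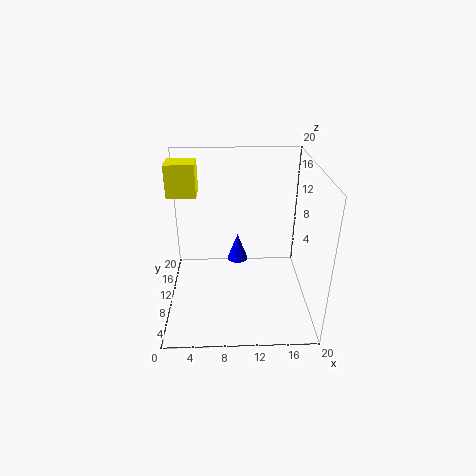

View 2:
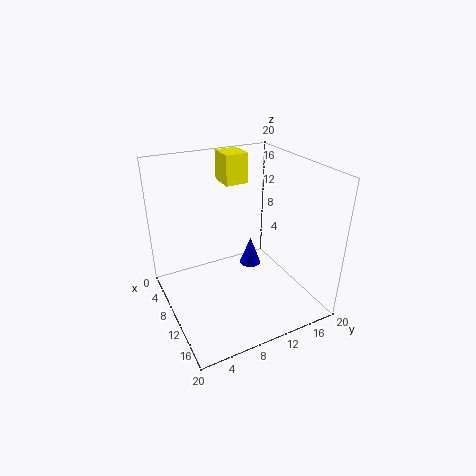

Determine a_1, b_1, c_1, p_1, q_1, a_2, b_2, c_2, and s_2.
a_1 = 0.5, b_1 = 11, c_1 = 15.5, p_1 = 4, q_1 = 3.5, a_2 = 10, b_2 = 12, c_2 = 5.5, s_2 = 1.5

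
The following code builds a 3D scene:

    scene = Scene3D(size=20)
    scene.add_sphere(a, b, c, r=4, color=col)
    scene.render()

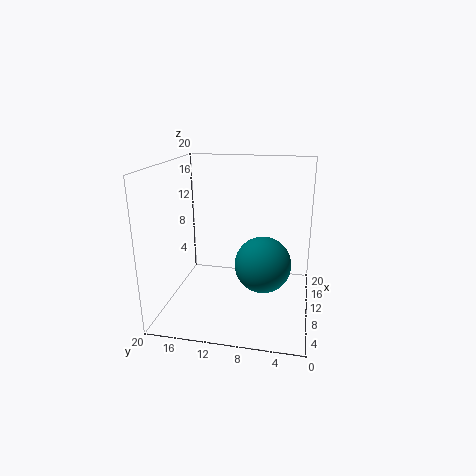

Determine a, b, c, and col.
a = 10.5
b = 6.5
c = 6
col = 'teal'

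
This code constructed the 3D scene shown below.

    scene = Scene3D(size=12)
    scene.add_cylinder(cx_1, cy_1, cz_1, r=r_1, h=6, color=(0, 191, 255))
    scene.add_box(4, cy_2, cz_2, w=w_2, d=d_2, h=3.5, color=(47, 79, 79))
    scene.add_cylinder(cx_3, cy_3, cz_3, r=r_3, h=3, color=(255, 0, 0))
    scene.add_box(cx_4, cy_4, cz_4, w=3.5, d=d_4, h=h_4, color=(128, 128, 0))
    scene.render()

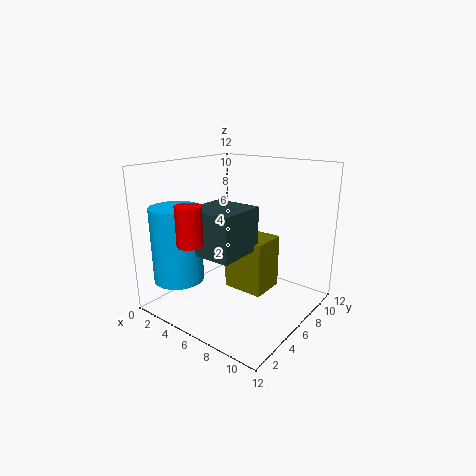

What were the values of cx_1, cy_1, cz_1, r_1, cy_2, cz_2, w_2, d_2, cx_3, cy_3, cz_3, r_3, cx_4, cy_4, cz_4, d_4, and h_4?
cx_1 = 3
cy_1 = 2
cz_1 = 3
r_1 = 2
cy_2 = 2
cz_2 = 5.5
w_2 = 4
d_2 = 4
cx_3 = 5
cy_3 = 1.5
cz_3 = 6.5
r_3 = 1
cx_4 = 5
cy_4 = 5.5
cz_4 = 1.5
d_4 = 3
h_4 = 4.5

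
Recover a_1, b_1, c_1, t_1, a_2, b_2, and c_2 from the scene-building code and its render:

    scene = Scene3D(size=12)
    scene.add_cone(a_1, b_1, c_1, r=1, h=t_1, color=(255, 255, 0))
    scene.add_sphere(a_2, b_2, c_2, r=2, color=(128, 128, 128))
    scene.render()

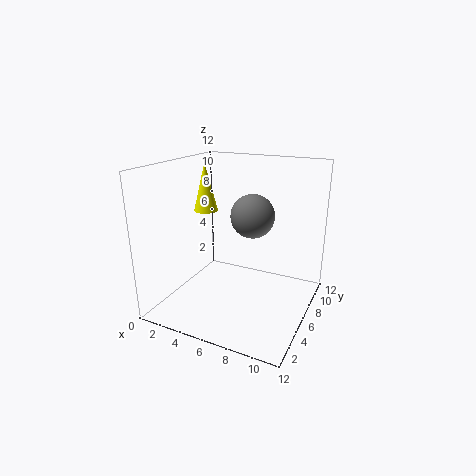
a_1 = 3, b_1 = 6, c_1 = 8, t_1 = 4, a_2 = 6, b_2 = 9, c_2 = 7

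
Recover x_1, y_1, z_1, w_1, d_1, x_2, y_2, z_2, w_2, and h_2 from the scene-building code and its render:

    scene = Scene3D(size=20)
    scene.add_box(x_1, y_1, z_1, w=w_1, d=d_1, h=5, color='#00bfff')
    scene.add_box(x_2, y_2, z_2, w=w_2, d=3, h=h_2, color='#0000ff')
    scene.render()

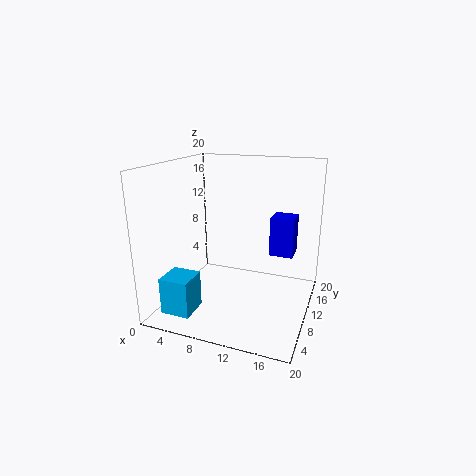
x_1 = 2; y_1 = 2; z_1 = 1; w_1 = 4; d_1 = 4; x_2 = 15; y_2 = 8; z_2 = 9; w_2 = 3; h_2 = 5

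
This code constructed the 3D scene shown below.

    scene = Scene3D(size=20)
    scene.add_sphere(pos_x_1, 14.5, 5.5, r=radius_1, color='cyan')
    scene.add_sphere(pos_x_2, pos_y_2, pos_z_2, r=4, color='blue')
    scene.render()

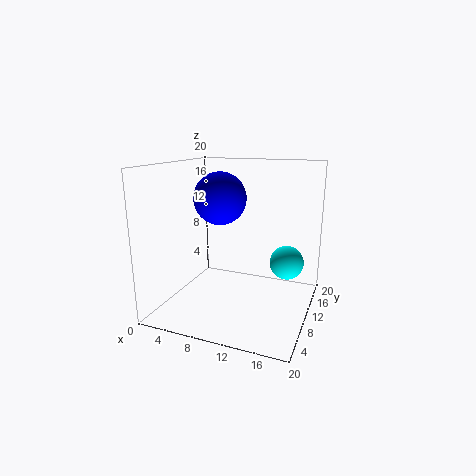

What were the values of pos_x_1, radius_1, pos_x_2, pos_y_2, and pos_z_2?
pos_x_1 = 16; radius_1 = 2.5; pos_x_2 = 5.5; pos_y_2 = 14; pos_z_2 = 14.5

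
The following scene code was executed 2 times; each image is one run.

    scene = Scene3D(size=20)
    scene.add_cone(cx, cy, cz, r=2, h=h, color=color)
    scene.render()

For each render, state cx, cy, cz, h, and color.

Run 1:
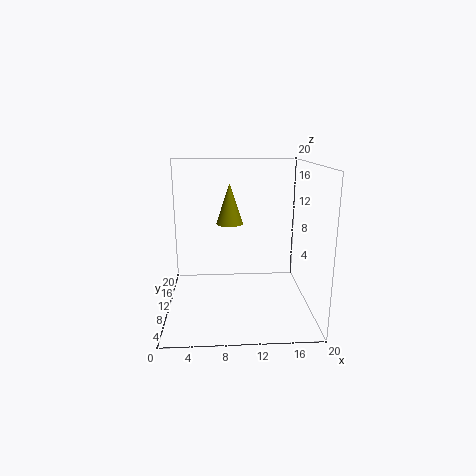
cx = 9
cy = 14
cz = 11
h = 6
color = 'olive'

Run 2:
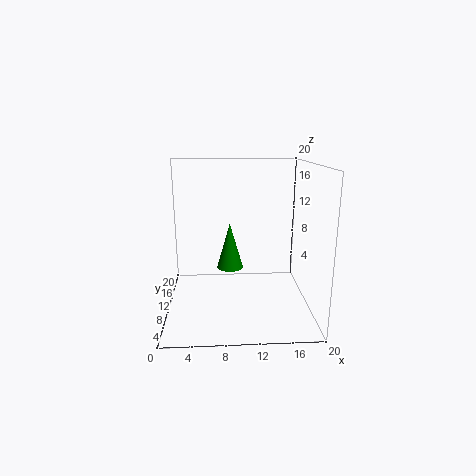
cx = 9
cy = 14
cz = 4
h = 7
color = 'green'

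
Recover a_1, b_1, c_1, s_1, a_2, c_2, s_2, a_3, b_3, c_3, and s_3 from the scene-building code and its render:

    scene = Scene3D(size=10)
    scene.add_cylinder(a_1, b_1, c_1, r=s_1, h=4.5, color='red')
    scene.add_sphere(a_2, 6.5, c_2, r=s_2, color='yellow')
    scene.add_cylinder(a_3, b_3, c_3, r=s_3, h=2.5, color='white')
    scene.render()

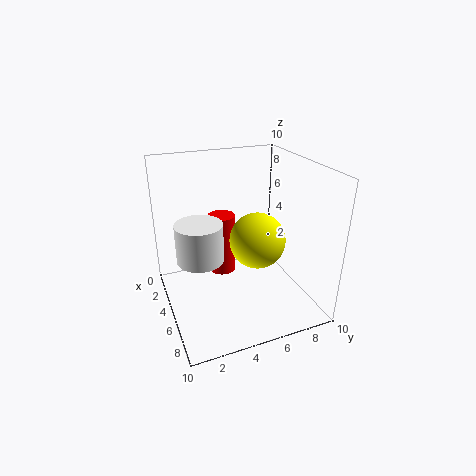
a_1 = 3, b_1 = 4.5, c_1 = 1.5, s_1 = 1, a_2 = 5, c_2 = 4.5, s_2 = 2, a_3 = 6, b_3 = 2, c_3 = 4.5, s_3 = 1.5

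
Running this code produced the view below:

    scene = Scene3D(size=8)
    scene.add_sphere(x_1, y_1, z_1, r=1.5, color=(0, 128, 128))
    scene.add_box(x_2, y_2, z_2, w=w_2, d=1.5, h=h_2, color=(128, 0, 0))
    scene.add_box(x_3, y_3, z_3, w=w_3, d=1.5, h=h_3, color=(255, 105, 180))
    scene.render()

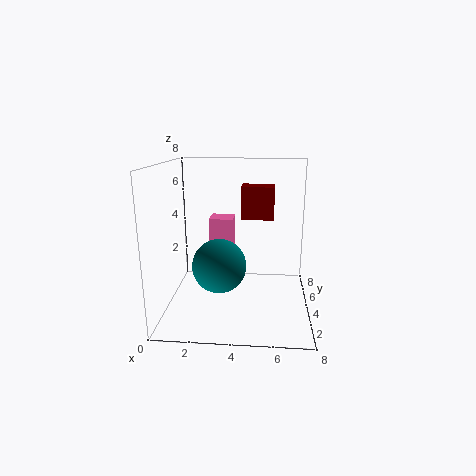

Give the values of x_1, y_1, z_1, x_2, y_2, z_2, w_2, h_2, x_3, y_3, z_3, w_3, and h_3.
x_1 = 3; y_1 = 3.5; z_1 = 2.5; x_2 = 4; y_2 = 6; z_2 = 4.5; w_2 = 2; h_2 = 2; x_3 = 2; y_3 = 6; z_3 = 2.5; w_3 = 1.5; h_3 = 2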